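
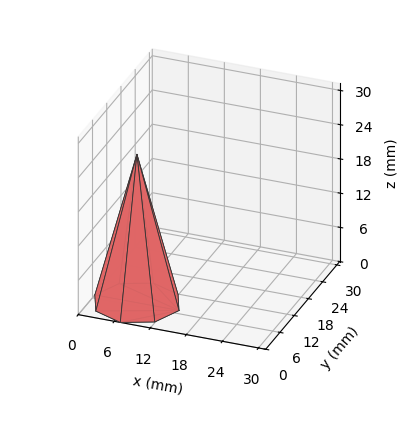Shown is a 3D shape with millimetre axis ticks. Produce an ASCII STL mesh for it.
Reading the render: the shape is a regular 8-sided pyramid, base circumscribed radius ≈ 7 mm, apex at z ≈ 26 mm (dimensions read to the nearest mm from the axis ticks). For the STL, each face is triangulated and given an outward normal.

solid part
  facet normal 0.0000 0.0000 -1.0000
    outer loop
      vertex 7.0 14.0 0.0
      vertex 11.9 11.9 0.0
      vertex 14.0 7.0 0.0
    endloop
  endfacet
  facet normal 0.0000 0.0000 -1.0000
    outer loop
      vertex 2.1 11.9 0.0
      vertex 7.0 14.0 0.0
      vertex 14.0 7.0 0.0
    endloop
  endfacet
  facet normal 0.0000 0.0000 -1.0000
    outer loop
      vertex 0.0 7.0 0.0
      vertex 2.1 11.9 0.0
      vertex 14.0 7.0 0.0
    endloop
  endfacet
  facet normal 0.0000 0.0000 -1.0000
    outer loop
      vertex 2.1 2.1 0.0
      vertex 0.0 7.0 0.0
      vertex 14.0 7.0 0.0
    endloop
  endfacet
  facet normal 0.0000 0.0000 -1.0000
    outer loop
      vertex 7.0 0.0 0.0
      vertex 2.1 2.1 0.0
      vertex 14.0 7.0 0.0
    endloop
  endfacet
  facet normal 0.0000 0.0000 -1.0000
    outer loop
      vertex 11.9 2.1 0.0
      vertex 7.0 0.0 0.0
      vertex 14.0 7.0 0.0
    endloop
  endfacet
  facet normal 0.8922 0.3824 0.2402
    outer loop
      vertex 14.0 7.0 0.0
      vertex 11.9 11.9 0.0
      vertex 7.0 7.0 26.0
    endloop
  endfacet
  facet normal 0.3824 0.8922 0.2402
    outer loop
      vertex 11.9 11.9 0.0
      vertex 7.0 14.0 0.0
      vertex 7.0 7.0 26.0
    endloop
  endfacet
  facet normal -0.3824 0.8922 0.2402
    outer loop
      vertex 7.0 14.0 0.0
      vertex 2.1 11.9 0.0
      vertex 7.0 7.0 26.0
    endloop
  endfacet
  facet normal -0.8922 0.3824 0.2402
    outer loop
      vertex 2.1 11.9 0.0
      vertex 0.0 7.0 0.0
      vertex 7.0 7.0 26.0
    endloop
  endfacet
  facet normal -0.8922 -0.3824 0.2402
    outer loop
      vertex 0.0 7.0 0.0
      vertex 2.1 2.1 0.0
      vertex 7.0 7.0 26.0
    endloop
  endfacet
  facet normal -0.3824 -0.8922 0.2402
    outer loop
      vertex 2.1 2.1 0.0
      vertex 7.0 0.0 0.0
      vertex 7.0 7.0 26.0
    endloop
  endfacet
  facet normal 0.3824 -0.8922 0.2402
    outer loop
      vertex 7.0 0.0 0.0
      vertex 11.9 2.1 0.0
      vertex 7.0 7.0 26.0
    endloop
  endfacet
  facet normal 0.8922 -0.3824 0.2402
    outer loop
      vertex 11.9 2.1 0.0
      vertex 14.0 7.0 0.0
      vertex 7.0 7.0 26.0
    endloop
  endfacet
endsolid part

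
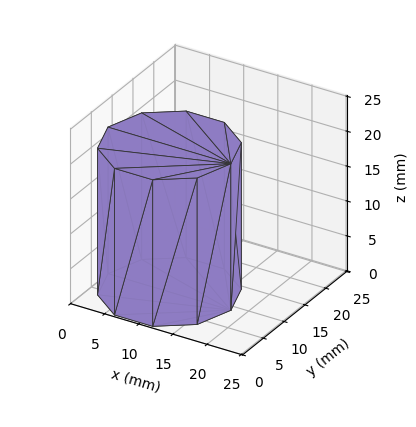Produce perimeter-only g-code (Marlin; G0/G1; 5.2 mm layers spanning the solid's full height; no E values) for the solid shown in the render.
Reading the render: the shape is a regular 10-sided prism (a cylinder approximated with 10 flat sides), circumscribed radius ≈ 9 mm, height ≈ 21 mm (dimensions read to the nearest mm from the axis ticks). For the g-code, the solid's height is divided into equal slices at the stated Δz and each level perimeter traced with G1 moves after a G0 lift.

; perimeter-only toolpath
G21 ; units = mm
G90 ; absolute positioning
G28 ; home
; layer 1
G0 Z5.2
G0 X18.0 Y9.0
G1 X16.3 Y14.3
G1 X11.8 Y17.6
G1 X6.2 Y17.6
G1 X1.7 Y14.3
G1 X0.0 Y9.0
G1 X1.7 Y3.7
G1 X6.2 Y0.4
G1 X11.8 Y0.4
G1 X16.3 Y3.7
G1 X18.0 Y9.0
; layer 2
G0 Z10.5
G0 X18.0 Y9.0
G1 X16.3 Y14.3
G1 X11.8 Y17.6
G1 X6.2 Y17.6
G1 X1.7 Y14.3
G1 X0.0 Y9.0
G1 X1.7 Y3.7
G1 X6.2 Y0.4
G1 X11.8 Y0.4
G1 X16.3 Y3.7
G1 X18.0 Y9.0
; layer 3
G0 Z15.8
G0 X18.0 Y9.0
G1 X16.3 Y14.3
G1 X11.8 Y17.6
G1 X6.2 Y17.6
G1 X1.7 Y14.3
G1 X0.0 Y9.0
G1 X1.7 Y3.7
G1 X6.2 Y0.4
G1 X11.8 Y0.4
G1 X16.3 Y3.7
G1 X18.0 Y9.0
; layer 4
G0 Z21.0
G0 X18.0 Y9.0
G1 X16.3 Y14.3
G1 X11.8 Y17.6
G1 X6.2 Y17.6
G1 X1.7 Y14.3
G1 X0.0 Y9.0
G1 X1.7 Y3.7
G1 X6.2 Y0.4
G1 X11.8 Y0.4
G1 X16.3 Y3.7
G1 X18.0 Y9.0
M2 ; end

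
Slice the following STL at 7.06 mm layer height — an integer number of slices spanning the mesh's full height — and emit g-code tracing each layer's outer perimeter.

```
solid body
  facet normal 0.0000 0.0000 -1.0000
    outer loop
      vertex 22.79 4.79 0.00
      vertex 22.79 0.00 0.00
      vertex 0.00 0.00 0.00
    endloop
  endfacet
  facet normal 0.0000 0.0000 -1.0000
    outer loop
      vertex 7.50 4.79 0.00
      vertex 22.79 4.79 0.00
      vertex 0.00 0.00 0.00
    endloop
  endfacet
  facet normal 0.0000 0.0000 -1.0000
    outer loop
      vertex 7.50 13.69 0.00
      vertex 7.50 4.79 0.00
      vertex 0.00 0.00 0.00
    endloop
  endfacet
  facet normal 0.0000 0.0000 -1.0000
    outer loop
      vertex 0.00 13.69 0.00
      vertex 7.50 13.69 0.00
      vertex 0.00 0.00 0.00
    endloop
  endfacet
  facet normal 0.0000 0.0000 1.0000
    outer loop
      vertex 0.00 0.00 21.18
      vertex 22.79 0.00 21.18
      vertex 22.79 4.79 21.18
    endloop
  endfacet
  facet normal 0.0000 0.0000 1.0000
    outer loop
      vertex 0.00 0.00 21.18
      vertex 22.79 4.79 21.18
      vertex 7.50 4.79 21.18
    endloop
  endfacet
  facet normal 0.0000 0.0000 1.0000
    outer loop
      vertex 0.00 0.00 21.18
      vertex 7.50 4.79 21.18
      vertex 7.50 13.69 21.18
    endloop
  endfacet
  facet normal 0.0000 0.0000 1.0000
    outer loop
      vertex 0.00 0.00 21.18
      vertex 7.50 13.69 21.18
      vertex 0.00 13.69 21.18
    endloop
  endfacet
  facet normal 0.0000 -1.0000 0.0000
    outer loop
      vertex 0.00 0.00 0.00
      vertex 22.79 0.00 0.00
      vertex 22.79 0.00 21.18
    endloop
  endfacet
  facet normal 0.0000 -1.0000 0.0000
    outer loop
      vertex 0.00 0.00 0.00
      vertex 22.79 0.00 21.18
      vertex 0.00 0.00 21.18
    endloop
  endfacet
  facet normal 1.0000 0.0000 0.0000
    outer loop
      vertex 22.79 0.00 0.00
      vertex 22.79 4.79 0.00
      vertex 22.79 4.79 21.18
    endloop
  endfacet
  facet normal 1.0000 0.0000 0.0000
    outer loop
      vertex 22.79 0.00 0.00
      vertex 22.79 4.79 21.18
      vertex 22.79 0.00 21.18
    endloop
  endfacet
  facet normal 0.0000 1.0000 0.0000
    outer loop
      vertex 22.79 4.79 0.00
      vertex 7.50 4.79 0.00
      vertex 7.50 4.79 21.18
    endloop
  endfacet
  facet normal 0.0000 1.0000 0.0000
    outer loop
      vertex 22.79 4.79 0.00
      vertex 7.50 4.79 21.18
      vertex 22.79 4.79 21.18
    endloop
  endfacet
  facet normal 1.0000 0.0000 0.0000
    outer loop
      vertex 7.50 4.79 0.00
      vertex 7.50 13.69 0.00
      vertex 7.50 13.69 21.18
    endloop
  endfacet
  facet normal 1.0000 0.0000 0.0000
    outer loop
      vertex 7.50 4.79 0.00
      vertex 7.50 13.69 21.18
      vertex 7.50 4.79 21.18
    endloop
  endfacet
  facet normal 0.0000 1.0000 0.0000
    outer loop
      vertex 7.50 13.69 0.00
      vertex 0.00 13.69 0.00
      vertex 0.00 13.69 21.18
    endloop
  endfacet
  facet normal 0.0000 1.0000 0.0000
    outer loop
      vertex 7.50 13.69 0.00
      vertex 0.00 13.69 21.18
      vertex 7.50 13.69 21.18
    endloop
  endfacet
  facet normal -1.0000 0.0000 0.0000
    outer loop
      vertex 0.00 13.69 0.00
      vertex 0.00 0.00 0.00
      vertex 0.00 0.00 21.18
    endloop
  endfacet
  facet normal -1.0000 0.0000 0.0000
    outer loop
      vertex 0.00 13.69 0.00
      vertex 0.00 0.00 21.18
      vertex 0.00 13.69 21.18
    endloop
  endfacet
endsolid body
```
; perimeter-only toolpath
G21 ; units = mm
G90 ; absolute positioning
G28 ; home
; layer 1
G0 Z7.06
G0 X0.00 Y0.00
G1 X22.79 Y0.00
G1 X22.79 Y4.79
G1 X7.50 Y4.79
G1 X7.50 Y13.69
G1 X0.00 Y13.69
G1 X0.00 Y0.00
; layer 2
G0 Z14.12
G0 X0.00 Y0.00
G1 X22.79 Y0.00
G1 X22.79 Y4.79
G1 X7.50 Y4.79
G1 X7.50 Y13.69
G1 X0.00 Y13.69
G1 X0.00 Y0.00
; layer 3
G0 Z21.18
G0 X0.00 Y0.00
G1 X22.79 Y0.00
G1 X22.79 Y4.79
G1 X7.50 Y4.79
G1 X7.50 Y13.69
G1 X0.00 Y13.69
G1 X0.00 Y0.00
M2 ; end

The solid is an L-shaped prism: outer 22.8 × 13.7 mm, arm thicknesses ≈ 4.79 mm (horizontal) and 7.5 mm (vertical), extruded 21.2 mm in z. Slicing at Δz = 7.06 mm — 3 equal slices spanning the solid's height, so layer i sits at z = i·h/3 — gives 3 non-empty perimeters. Each is a 6-segment closed polygon; G0 lifts to the layer z and rapids to the start vertex, then G1 traces the edges.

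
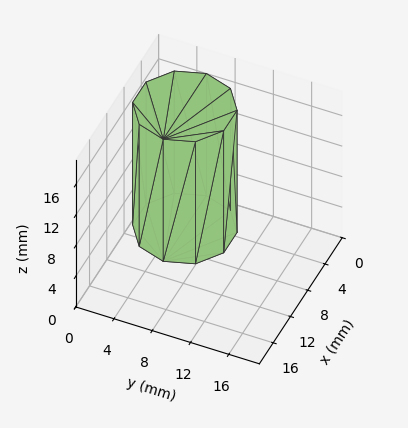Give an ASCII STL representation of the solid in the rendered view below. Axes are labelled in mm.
Reading the render: the shape is a regular 10-sided prism (a cylinder approximated with 10 flat sides), circumscribed radius ≈ 5 mm, height ≈ 16 mm (dimensions read to the nearest mm from the axis ticks). For the STL, each face is triangulated and given an outward normal.

solid part
  facet normal 0.0000 0.0000 -1.0000
    outer loop
      vertex 6.55 9.76 0.00
      vertex 9.05 7.94 0.00
      vertex 10.00 5.00 0.00
    endloop
  endfacet
  facet normal 0.0000 0.0000 -1.0000
    outer loop
      vertex 3.45 9.76 0.00
      vertex 6.55 9.76 0.00
      vertex 10.00 5.00 0.00
    endloop
  endfacet
  facet normal 0.0000 0.0000 -1.0000
    outer loop
      vertex 0.95 7.94 0.00
      vertex 3.45 9.76 0.00
      vertex 10.00 5.00 0.00
    endloop
  endfacet
  facet normal 0.0000 0.0000 -1.0000
    outer loop
      vertex 0.00 5.00 0.00
      vertex 0.95 7.94 0.00
      vertex 10.00 5.00 0.00
    endloop
  endfacet
  facet normal 0.0000 0.0000 -1.0000
    outer loop
      vertex 0.95 2.06 0.00
      vertex 0.00 5.00 0.00
      vertex 10.00 5.00 0.00
    endloop
  endfacet
  facet normal 0.0000 0.0000 -1.0000
    outer loop
      vertex 3.45 0.24 0.00
      vertex 0.95 2.06 0.00
      vertex 10.00 5.00 0.00
    endloop
  endfacet
  facet normal 0.0000 0.0000 -1.0000
    outer loop
      vertex 6.55 0.24 0.00
      vertex 3.45 0.24 0.00
      vertex 10.00 5.00 0.00
    endloop
  endfacet
  facet normal 0.0000 0.0000 -1.0000
    outer loop
      vertex 9.05 2.06 0.00
      vertex 6.55 0.24 0.00
      vertex 10.00 5.00 0.00
    endloop
  endfacet
  facet normal 0.0000 0.0000 1.0000
    outer loop
      vertex 10.00 5.00 16.00
      vertex 9.05 7.94 16.00
      vertex 6.55 9.76 16.00
    endloop
  endfacet
  facet normal 0.0000 0.0000 1.0000
    outer loop
      vertex 10.00 5.00 16.00
      vertex 6.55 9.76 16.00
      vertex 3.45 9.76 16.00
    endloop
  endfacet
  facet normal 0.0000 0.0000 1.0000
    outer loop
      vertex 10.00 5.00 16.00
      vertex 3.45 9.76 16.00
      vertex 0.95 7.94 16.00
    endloop
  endfacet
  facet normal 0.0000 0.0000 1.0000
    outer loop
      vertex 10.00 5.00 16.00
      vertex 0.95 7.94 16.00
      vertex 0.00 5.00 16.00
    endloop
  endfacet
  facet normal 0.0000 0.0000 1.0000
    outer loop
      vertex 10.00 5.00 16.00
      vertex 0.00 5.00 16.00
      vertex 0.95 2.06 16.00
    endloop
  endfacet
  facet normal 0.0000 0.0000 1.0000
    outer loop
      vertex 10.00 5.00 16.00
      vertex 0.95 2.06 16.00
      vertex 3.45 0.24 16.00
    endloop
  endfacet
  facet normal 0.0000 0.0000 1.0000
    outer loop
      vertex 10.00 5.00 16.00
      vertex 3.45 0.24 16.00
      vertex 6.55 0.24 16.00
    endloop
  endfacet
  facet normal 0.0000 0.0000 1.0000
    outer loop
      vertex 10.00 5.00 16.00
      vertex 6.55 0.24 16.00
      vertex 9.05 2.06 16.00
    endloop
  endfacet
  facet normal 0.9516 0.3075 0.0000
    outer loop
      vertex 10.00 5.00 0.00
      vertex 9.05 7.94 0.00
      vertex 9.05 7.94 16.00
    endloop
  endfacet
  facet normal 0.9516 0.3075 0.0000
    outer loop
      vertex 10.00 5.00 0.00
      vertex 9.05 7.94 16.00
      vertex 10.00 5.00 16.00
    endloop
  endfacet
  facet normal 0.5886 0.8085 0.0000
    outer loop
      vertex 9.05 7.94 0.00
      vertex 6.55 9.76 0.00
      vertex 6.55 9.76 16.00
    endloop
  endfacet
  facet normal 0.5886 0.8085 0.0000
    outer loop
      vertex 9.05 7.94 0.00
      vertex 6.55 9.76 16.00
      vertex 9.05 7.94 16.00
    endloop
  endfacet
  facet normal 0.0000 1.0000 0.0000
    outer loop
      vertex 6.55 9.76 0.00
      vertex 3.45 9.76 0.00
      vertex 3.45 9.76 16.00
    endloop
  endfacet
  facet normal 0.0000 1.0000 0.0000
    outer loop
      vertex 6.55 9.76 0.00
      vertex 3.45 9.76 16.00
      vertex 6.55 9.76 16.00
    endloop
  endfacet
  facet normal -0.5886 0.8085 0.0000
    outer loop
      vertex 3.45 9.76 0.00
      vertex 0.95 7.94 0.00
      vertex 0.95 7.94 16.00
    endloop
  endfacet
  facet normal -0.5886 0.8085 0.0000
    outer loop
      vertex 3.45 9.76 0.00
      vertex 0.95 7.94 16.00
      vertex 3.45 9.76 16.00
    endloop
  endfacet
  facet normal -0.9516 0.3075 0.0000
    outer loop
      vertex 0.95 7.94 0.00
      vertex 0.00 5.00 0.00
      vertex 0.00 5.00 16.00
    endloop
  endfacet
  facet normal -0.9516 0.3075 0.0000
    outer loop
      vertex 0.95 7.94 0.00
      vertex 0.00 5.00 16.00
      vertex 0.95 7.94 16.00
    endloop
  endfacet
  facet normal -0.9516 -0.3075 0.0000
    outer loop
      vertex 0.00 5.00 0.00
      vertex 0.95 2.06 0.00
      vertex 0.95 2.06 16.00
    endloop
  endfacet
  facet normal -0.9516 -0.3075 0.0000
    outer loop
      vertex 0.00 5.00 0.00
      vertex 0.95 2.06 16.00
      vertex 0.00 5.00 16.00
    endloop
  endfacet
  facet normal -0.5886 -0.8085 0.0000
    outer loop
      vertex 0.95 2.06 0.00
      vertex 3.45 0.24 0.00
      vertex 3.45 0.24 16.00
    endloop
  endfacet
  facet normal -0.5886 -0.8085 0.0000
    outer loop
      vertex 0.95 2.06 0.00
      vertex 3.45 0.24 16.00
      vertex 0.95 2.06 16.00
    endloop
  endfacet
  facet normal 0.0000 -1.0000 0.0000
    outer loop
      vertex 3.45 0.24 0.00
      vertex 6.55 0.24 0.00
      vertex 6.55 0.24 16.00
    endloop
  endfacet
  facet normal 0.0000 -1.0000 0.0000
    outer loop
      vertex 3.45 0.24 0.00
      vertex 6.55 0.24 16.00
      vertex 3.45 0.24 16.00
    endloop
  endfacet
  facet normal 0.5886 -0.8085 0.0000
    outer loop
      vertex 6.55 0.24 0.00
      vertex 9.05 2.06 0.00
      vertex 9.05 2.06 16.00
    endloop
  endfacet
  facet normal 0.5886 -0.8085 0.0000
    outer loop
      vertex 6.55 0.24 0.00
      vertex 9.05 2.06 16.00
      vertex 6.55 0.24 16.00
    endloop
  endfacet
  facet normal 0.9516 -0.3075 0.0000
    outer loop
      vertex 9.05 2.06 0.00
      vertex 10.00 5.00 0.00
      vertex 10.00 5.00 16.00
    endloop
  endfacet
  facet normal 0.9516 -0.3075 0.0000
    outer loop
      vertex 9.05 2.06 0.00
      vertex 10.00 5.00 16.00
      vertex 9.05 2.06 16.00
    endloop
  endfacet
endsolid part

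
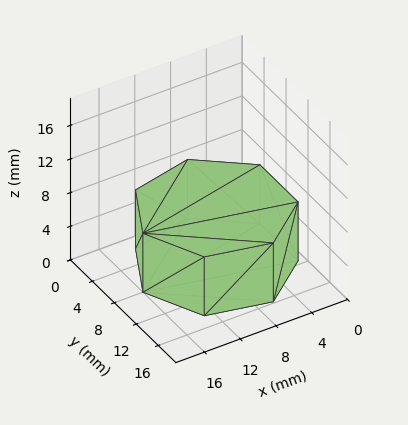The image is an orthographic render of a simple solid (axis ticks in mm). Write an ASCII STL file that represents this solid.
Reading the render: the shape is a regular 7-sided prism (a cylinder approximated with 7 flat sides), circumscribed radius ≈ 8 mm, height ≈ 7 mm (dimensions read to the nearest mm from the axis ticks). For the STL, each face is triangulated and given an outward normal.

solid part
  facet normal 0.0000 0.0000 -1.0000
    outer loop
      vertex 6.220 15.799 0.000
      vertex 12.988 14.255 0.000
      vertex 16.000 8.000 0.000
    endloop
  endfacet
  facet normal 0.0000 0.0000 -1.0000
    outer loop
      vertex 0.792 11.471 0.000
      vertex 6.220 15.799 0.000
      vertex 16.000 8.000 0.000
    endloop
  endfacet
  facet normal 0.0000 0.0000 -1.0000
    outer loop
      vertex 0.792 4.529 0.000
      vertex 0.792 11.471 0.000
      vertex 16.000 8.000 0.000
    endloop
  endfacet
  facet normal 0.0000 0.0000 -1.0000
    outer loop
      vertex 6.220 0.201 0.000
      vertex 0.792 4.529 0.000
      vertex 16.000 8.000 0.000
    endloop
  endfacet
  facet normal 0.0000 0.0000 -1.0000
    outer loop
      vertex 12.988 1.745 0.000
      vertex 6.220 0.201 0.000
      vertex 16.000 8.000 0.000
    endloop
  endfacet
  facet normal 0.0000 0.0000 1.0000
    outer loop
      vertex 16.000 8.000 7.000
      vertex 12.988 14.255 7.000
      vertex 6.220 15.799 7.000
    endloop
  endfacet
  facet normal 0.0000 0.0000 1.0000
    outer loop
      vertex 16.000 8.000 7.000
      vertex 6.220 15.799 7.000
      vertex 0.792 11.471 7.000
    endloop
  endfacet
  facet normal 0.0000 0.0000 1.0000
    outer loop
      vertex 16.000 8.000 7.000
      vertex 0.792 11.471 7.000
      vertex 0.792 4.529 7.000
    endloop
  endfacet
  facet normal 0.0000 0.0000 1.0000
    outer loop
      vertex 16.000 8.000 7.000
      vertex 0.792 4.529 7.000
      vertex 6.220 0.201 7.000
    endloop
  endfacet
  facet normal 0.0000 0.0000 1.0000
    outer loop
      vertex 16.000 8.000 7.000
      vertex 6.220 0.201 7.000
      vertex 12.988 1.745 7.000
    endloop
  endfacet
  facet normal 0.9010 0.4339 0.0000
    outer loop
      vertex 16.000 8.000 0.000
      vertex 12.988 14.255 0.000
      vertex 12.988 14.255 7.000
    endloop
  endfacet
  facet normal 0.9010 0.4339 0.0000
    outer loop
      vertex 16.000 8.000 0.000
      vertex 12.988 14.255 7.000
      vertex 16.000 8.000 7.000
    endloop
  endfacet
  facet normal 0.2224 0.9750 0.0000
    outer loop
      vertex 12.988 14.255 0.000
      vertex 6.220 15.799 0.000
      vertex 6.220 15.799 7.000
    endloop
  endfacet
  facet normal 0.2224 0.9750 0.0000
    outer loop
      vertex 12.988 14.255 0.000
      vertex 6.220 15.799 7.000
      vertex 12.988 14.255 7.000
    endloop
  endfacet
  facet normal -0.6234 0.7819 0.0000
    outer loop
      vertex 6.220 15.799 0.000
      vertex 0.792 11.471 0.000
      vertex 0.792 11.471 7.000
    endloop
  endfacet
  facet normal -0.6234 0.7819 0.0000
    outer loop
      vertex 6.220 15.799 0.000
      vertex 0.792 11.471 7.000
      vertex 6.220 15.799 7.000
    endloop
  endfacet
  facet normal -1.0000 0.0000 0.0000
    outer loop
      vertex 0.792 11.471 0.000
      vertex 0.792 4.529 0.000
      vertex 0.792 4.529 7.000
    endloop
  endfacet
  facet normal -1.0000 0.0000 0.0000
    outer loop
      vertex 0.792 11.471 0.000
      vertex 0.792 4.529 7.000
      vertex 0.792 11.471 7.000
    endloop
  endfacet
  facet normal -0.6234 -0.7819 0.0000
    outer loop
      vertex 0.792 4.529 0.000
      vertex 6.220 0.201 0.000
      vertex 6.220 0.201 7.000
    endloop
  endfacet
  facet normal -0.6234 -0.7819 0.0000
    outer loop
      vertex 0.792 4.529 0.000
      vertex 6.220 0.201 7.000
      vertex 0.792 4.529 7.000
    endloop
  endfacet
  facet normal 0.2224 -0.9750 0.0000
    outer loop
      vertex 6.220 0.201 0.000
      vertex 12.988 1.745 0.000
      vertex 12.988 1.745 7.000
    endloop
  endfacet
  facet normal 0.2224 -0.9750 0.0000
    outer loop
      vertex 6.220 0.201 0.000
      vertex 12.988 1.745 7.000
      vertex 6.220 0.201 7.000
    endloop
  endfacet
  facet normal 0.9010 -0.4339 0.0000
    outer loop
      vertex 12.988 1.745 0.000
      vertex 16.000 8.000 0.000
      vertex 16.000 8.000 7.000
    endloop
  endfacet
  facet normal 0.9010 -0.4339 0.0000
    outer loop
      vertex 12.988 1.745 0.000
      vertex 16.000 8.000 7.000
      vertex 12.988 1.745 7.000
    endloop
  endfacet
endsolid part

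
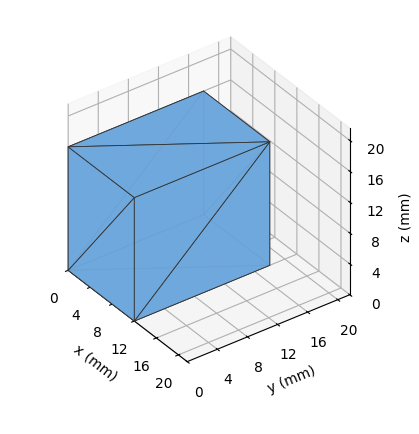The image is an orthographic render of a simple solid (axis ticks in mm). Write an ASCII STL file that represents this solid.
Reading the render: the shape is a rectangular box, roughly 12 × 18 mm footprint and 16 mm tall (dimensions read to the nearest mm from the axis ticks). For the STL, each face is triangulated and given an outward normal.

solid part
  facet normal 0.0000 0.0000 -1.0000
    outer loop
      vertex 12.00 18.00 0.00
      vertex 12.00 0.00 0.00
      vertex 0.00 0.00 0.00
    endloop
  endfacet
  facet normal 0.0000 0.0000 -1.0000
    outer loop
      vertex 0.00 18.00 0.00
      vertex 12.00 18.00 0.00
      vertex 0.00 0.00 0.00
    endloop
  endfacet
  facet normal 0.0000 0.0000 1.0000
    outer loop
      vertex 0.00 0.00 16.00
      vertex 12.00 0.00 16.00
      vertex 12.00 18.00 16.00
    endloop
  endfacet
  facet normal 0.0000 0.0000 1.0000
    outer loop
      vertex 0.00 0.00 16.00
      vertex 12.00 18.00 16.00
      vertex 0.00 18.00 16.00
    endloop
  endfacet
  facet normal 0.0000 -1.0000 0.0000
    outer loop
      vertex 0.00 0.00 0.00
      vertex 12.00 0.00 0.00
      vertex 12.00 0.00 16.00
    endloop
  endfacet
  facet normal 0.0000 -1.0000 0.0000
    outer loop
      vertex 0.00 0.00 0.00
      vertex 12.00 0.00 16.00
      vertex 0.00 0.00 16.00
    endloop
  endfacet
  facet normal 0.0000 1.0000 0.0000
    outer loop
      vertex 12.00 18.00 16.00
      vertex 12.00 18.00 0.00
      vertex 0.00 18.00 0.00
    endloop
  endfacet
  facet normal 0.0000 1.0000 0.0000
    outer loop
      vertex 0.00 18.00 16.00
      vertex 12.00 18.00 16.00
      vertex 0.00 18.00 0.00
    endloop
  endfacet
  facet normal -1.0000 0.0000 0.0000
    outer loop
      vertex 0.00 18.00 16.00
      vertex 0.00 18.00 0.00
      vertex 0.00 0.00 0.00
    endloop
  endfacet
  facet normal -1.0000 0.0000 0.0000
    outer loop
      vertex 0.00 0.00 16.00
      vertex 0.00 18.00 16.00
      vertex 0.00 0.00 0.00
    endloop
  endfacet
  facet normal 1.0000 0.0000 0.0000
    outer loop
      vertex 12.00 0.00 0.00
      vertex 12.00 18.00 0.00
      vertex 12.00 18.00 16.00
    endloop
  endfacet
  facet normal 1.0000 0.0000 0.0000
    outer loop
      vertex 12.00 0.00 0.00
      vertex 12.00 18.00 16.00
      vertex 12.00 0.00 16.00
    endloop
  endfacet
endsolid part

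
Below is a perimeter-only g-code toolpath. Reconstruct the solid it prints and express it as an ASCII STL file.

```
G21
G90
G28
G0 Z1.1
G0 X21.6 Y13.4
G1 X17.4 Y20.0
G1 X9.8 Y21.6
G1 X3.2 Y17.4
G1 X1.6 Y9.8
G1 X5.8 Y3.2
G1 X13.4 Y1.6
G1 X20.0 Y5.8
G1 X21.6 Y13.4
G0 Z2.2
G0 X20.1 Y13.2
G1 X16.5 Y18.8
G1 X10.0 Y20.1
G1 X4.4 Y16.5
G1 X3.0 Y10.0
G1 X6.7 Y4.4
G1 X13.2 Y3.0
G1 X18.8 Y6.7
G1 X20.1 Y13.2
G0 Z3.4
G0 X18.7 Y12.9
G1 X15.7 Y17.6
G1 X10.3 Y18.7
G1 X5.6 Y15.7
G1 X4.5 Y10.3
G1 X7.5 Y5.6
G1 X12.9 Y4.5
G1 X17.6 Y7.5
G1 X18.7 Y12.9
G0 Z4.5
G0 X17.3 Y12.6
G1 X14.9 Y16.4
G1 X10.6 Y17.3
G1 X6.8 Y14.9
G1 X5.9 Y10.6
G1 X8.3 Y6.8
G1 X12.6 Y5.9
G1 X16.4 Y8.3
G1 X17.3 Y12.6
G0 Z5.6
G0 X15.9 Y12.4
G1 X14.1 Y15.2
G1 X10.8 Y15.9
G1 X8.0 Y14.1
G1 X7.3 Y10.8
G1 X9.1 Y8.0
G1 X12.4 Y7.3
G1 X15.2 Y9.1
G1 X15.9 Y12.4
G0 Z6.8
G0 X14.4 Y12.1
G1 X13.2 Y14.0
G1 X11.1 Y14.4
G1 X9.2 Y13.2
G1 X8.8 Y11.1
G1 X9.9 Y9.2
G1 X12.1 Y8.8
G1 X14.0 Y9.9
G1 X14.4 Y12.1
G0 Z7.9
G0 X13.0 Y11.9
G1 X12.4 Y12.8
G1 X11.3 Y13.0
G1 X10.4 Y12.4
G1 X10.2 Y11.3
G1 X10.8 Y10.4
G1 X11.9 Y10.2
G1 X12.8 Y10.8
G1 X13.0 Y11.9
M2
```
solid part
  facet normal 0.0000 0.0000 -1.0000
    outer loop
      vertex 9.5 23.0 0.0
      vertex 18.2 21.2 0.0
      vertex 23.0 13.7 0.0
    endloop
  endfacet
  facet normal 0.0000 0.0000 -1.0000
    outer loop
      vertex 2.0 18.2 0.0
      vertex 9.5 23.0 0.0
      vertex 23.0 13.7 0.0
    endloop
  endfacet
  facet normal 0.0000 0.0000 -1.0000
    outer loop
      vertex 0.2 9.5 0.0
      vertex 2.0 18.2 0.0
      vertex 23.0 13.7 0.0
    endloop
  endfacet
  facet normal 0.0000 0.0000 -1.0000
    outer loop
      vertex 5.0 2.0 0.0
      vertex 0.2 9.5 0.0
      vertex 23.0 13.7 0.0
    endloop
  endfacet
  facet normal 0.0000 0.0000 -1.0000
    outer loop
      vertex 13.7 0.2 0.0
      vertex 5.0 2.0 0.0
      vertex 23.0 13.7 0.0
    endloop
  endfacet
  facet normal 0.0000 0.0000 -1.0000
    outer loop
      vertex 21.2 5.0 0.0
      vertex 13.7 0.2 0.0
      vertex 23.0 13.7 0.0
    endloop
  endfacet
  facet normal 0.5412 0.3463 0.7663
    outer loop
      vertex 23.0 13.7 0.0
      vertex 18.2 21.2 0.0
      vertex 11.6 11.6 9.0
    endloop
  endfacet
  facet normal 0.1301 0.6290 0.7664
    outer loop
      vertex 18.2 21.2 0.0
      vertex 9.5 23.0 0.0
      vertex 11.6 11.6 9.0
    endloop
  endfacet
  facet normal -0.3463 0.5412 0.7663
    outer loop
      vertex 9.5 23.0 0.0
      vertex 2.0 18.2 0.0
      vertex 11.6 11.6 9.0
    endloop
  endfacet
  facet normal -0.6290 0.1301 0.7664
    outer loop
      vertex 2.0 18.2 0.0
      vertex 0.2 9.5 0.0
      vertex 11.6 11.6 9.0
    endloop
  endfacet
  facet normal -0.5412 -0.3463 0.7663
    outer loop
      vertex 0.2 9.5 0.0
      vertex 5.0 2.0 0.0
      vertex 11.6 11.6 9.0
    endloop
  endfacet
  facet normal -0.1301 -0.6290 0.7664
    outer loop
      vertex 5.0 2.0 0.0
      vertex 13.7 0.2 0.0
      vertex 11.6 11.6 9.0
    endloop
  endfacet
  facet normal 0.3463 -0.5412 0.7663
    outer loop
      vertex 13.7 0.2 0.0
      vertex 21.2 5.0 0.0
      vertex 11.6 11.6 9.0
    endloop
  endfacet
  facet normal 0.6290 -0.1301 0.7664
    outer loop
      vertex 21.2 5.0 0.0
      vertex 23.0 13.7 0.0
      vertex 11.6 11.6 9.0
    endloop
  endfacet
endsolid part

The G0 Z moves step by Δz≈1.1 mm. The G1 loops shrink linearly with z, so the solid tapers from its base footprint up to z≈9. Closing with a flat bottom cap and the tapered top and triangulating gives 14 facets — a regular 8-sided pyramid, base circumscribed radius ≈ 11.6 mm, apex at z ≈ 9 mm.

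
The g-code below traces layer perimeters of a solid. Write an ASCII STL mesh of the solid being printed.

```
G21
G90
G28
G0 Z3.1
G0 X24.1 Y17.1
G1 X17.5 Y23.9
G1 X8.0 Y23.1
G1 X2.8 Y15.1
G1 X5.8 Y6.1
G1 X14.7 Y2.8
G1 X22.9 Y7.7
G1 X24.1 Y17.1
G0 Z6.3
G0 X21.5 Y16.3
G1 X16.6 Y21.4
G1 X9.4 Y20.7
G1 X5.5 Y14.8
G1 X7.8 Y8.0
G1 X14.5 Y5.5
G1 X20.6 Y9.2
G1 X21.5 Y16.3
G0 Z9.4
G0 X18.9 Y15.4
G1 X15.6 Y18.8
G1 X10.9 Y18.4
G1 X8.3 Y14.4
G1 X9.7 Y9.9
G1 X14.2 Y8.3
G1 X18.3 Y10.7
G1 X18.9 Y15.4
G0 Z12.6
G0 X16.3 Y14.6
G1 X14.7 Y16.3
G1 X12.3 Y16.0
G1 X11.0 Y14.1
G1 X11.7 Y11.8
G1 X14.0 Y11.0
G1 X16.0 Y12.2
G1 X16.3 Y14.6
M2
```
solid part
  facet normal 0.0000 0.0000 -1.0000
    outer loop
      vertex 6.6 25.4 0.0
      vertex 18.5 26.5 0.0
      vertex 26.7 18.0 0.0
    endloop
  endfacet
  facet normal 0.0000 0.0000 -1.0000
    outer loop
      vertex 0.1 15.5 0.0
      vertex 6.6 25.4 0.0
      vertex 26.7 18.0 0.0
    endloop
  endfacet
  facet normal 0.0000 0.0000 -1.0000
    outer loop
      vertex 3.8 4.2 0.0
      vertex 0.1 15.5 0.0
      vertex 26.7 18.0 0.0
    endloop
  endfacet
  facet normal 0.0000 0.0000 -1.0000
    outer loop
      vertex 15.0 0.1 0.0
      vertex 3.8 4.2 0.0
      vertex 26.7 18.0 0.0
    endloop
  endfacet
  facet normal 0.0000 0.0000 -1.0000
    outer loop
      vertex 25.2 6.2 0.0
      vertex 15.0 0.1 0.0
      vertex 26.7 18.0 0.0
    endloop
  endfacet
  facet normal 0.5658 0.5458 0.6180
    outer loop
      vertex 26.7 18.0 0.0
      vertex 18.5 26.5 0.0
      vertex 13.7 13.7 15.7
    endloop
  endfacet
  facet normal -0.0724 0.7838 0.6168
    outer loop
      vertex 18.5 26.5 0.0
      vertex 6.6 25.4 0.0
      vertex 13.7 13.7 15.7
    endloop
  endfacet
  facet normal -0.6569 0.4313 0.6185
    outer loop
      vertex 6.6 25.4 0.0
      vertex 0.1 15.5 0.0
      vertex 13.7 13.7 15.7
    endloop
  endfacet
  facet normal -0.7466 -0.2445 0.6187
    outer loop
      vertex 0.1 15.5 0.0
      vertex 3.8 4.2 0.0
      vertex 13.7 13.7 15.7
    endloop
  endfacet
  facet normal -0.2704 -0.7387 0.6175
    outer loop
      vertex 3.8 4.2 0.0
      vertex 15.0 0.1 0.0
      vertex 13.7 13.7 15.7
    endloop
  endfacet
  facet normal 0.4035 -0.6748 0.6179
    outer loop
      vertex 15.0 0.1 0.0
      vertex 25.2 6.2 0.0
      vertex 13.7 13.7 15.7
    endloop
  endfacet
  facet normal 0.7796 -0.0991 0.6184
    outer loop
      vertex 25.2 6.2 0.0
      vertex 26.7 18.0 0.0
      vertex 13.7 13.7 15.7
    endloop
  endfacet
endsolid part

The G0 Z moves step by Δz≈3.1 mm. The G1 loops shrink linearly with z, so the solid tapers from its base footprint up to z≈15.7. Closing with a flat bottom cap and the tapered top and triangulating gives 12 facets — a regular 7-sided pyramid, base circumscribed radius ≈ 13.7 mm, apex at z ≈ 15.7 mm.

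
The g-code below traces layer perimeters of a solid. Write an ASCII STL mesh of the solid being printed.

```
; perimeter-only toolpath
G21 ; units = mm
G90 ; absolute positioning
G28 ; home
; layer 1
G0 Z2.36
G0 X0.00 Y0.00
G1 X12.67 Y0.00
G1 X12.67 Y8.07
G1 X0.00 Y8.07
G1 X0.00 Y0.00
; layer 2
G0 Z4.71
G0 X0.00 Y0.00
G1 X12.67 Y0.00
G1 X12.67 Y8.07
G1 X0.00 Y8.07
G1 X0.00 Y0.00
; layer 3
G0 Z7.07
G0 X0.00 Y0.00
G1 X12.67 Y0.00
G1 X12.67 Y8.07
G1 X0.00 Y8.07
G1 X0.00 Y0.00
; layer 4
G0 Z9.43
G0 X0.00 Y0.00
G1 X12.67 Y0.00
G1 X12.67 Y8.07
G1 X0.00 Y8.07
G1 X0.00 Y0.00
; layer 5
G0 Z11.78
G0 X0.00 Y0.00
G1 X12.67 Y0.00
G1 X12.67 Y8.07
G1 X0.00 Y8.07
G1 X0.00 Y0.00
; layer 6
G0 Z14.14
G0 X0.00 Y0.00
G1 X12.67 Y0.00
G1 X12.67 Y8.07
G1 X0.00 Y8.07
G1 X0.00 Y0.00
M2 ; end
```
solid part
  facet normal 0.0000 0.0000 -1.0000
    outer loop
      vertex 12.67 8.07 0.00
      vertex 12.67 0.00 0.00
      vertex 0.00 0.00 0.00
    endloop
  endfacet
  facet normal 0.0000 0.0000 -1.0000
    outer loop
      vertex 0.00 8.07 0.00
      vertex 12.67 8.07 0.00
      vertex 0.00 0.00 0.00
    endloop
  endfacet
  facet normal 0.0000 0.0000 1.0000
    outer loop
      vertex 0.00 0.00 14.14
      vertex 12.67 0.00 14.14
      vertex 12.67 8.07 14.14
    endloop
  endfacet
  facet normal 0.0000 0.0000 1.0000
    outer loop
      vertex 0.00 0.00 14.14
      vertex 12.67 8.07 14.14
      vertex 0.00 8.07 14.14
    endloop
  endfacet
  facet normal 0.0000 -1.0000 0.0000
    outer loop
      vertex 0.00 0.00 0.00
      vertex 12.67 0.00 0.00
      vertex 12.67 0.00 14.14
    endloop
  endfacet
  facet normal 0.0000 -1.0000 0.0000
    outer loop
      vertex 0.00 0.00 0.00
      vertex 12.67 0.00 14.14
      vertex 0.00 0.00 14.14
    endloop
  endfacet
  facet normal 0.0000 1.0000 0.0000
    outer loop
      vertex 12.67 8.07 14.14
      vertex 12.67 8.07 0.00
      vertex 0.00 8.07 0.00
    endloop
  endfacet
  facet normal 0.0000 1.0000 0.0000
    outer loop
      vertex 0.00 8.07 14.14
      vertex 12.67 8.07 14.14
      vertex 0.00 8.07 0.00
    endloop
  endfacet
  facet normal -1.0000 0.0000 0.0000
    outer loop
      vertex 0.00 8.07 14.14
      vertex 0.00 8.07 0.00
      vertex 0.00 0.00 0.00
    endloop
  endfacet
  facet normal -1.0000 0.0000 0.0000
    outer loop
      vertex 0.00 0.00 14.14
      vertex 0.00 8.07 14.14
      vertex 0.00 0.00 0.00
    endloop
  endfacet
  facet normal 1.0000 0.0000 0.0000
    outer loop
      vertex 12.67 0.00 0.00
      vertex 12.67 8.07 0.00
      vertex 12.67 8.07 14.14
    endloop
  endfacet
  facet normal 1.0000 0.0000 0.0000
    outer loop
      vertex 12.67 0.00 0.00
      vertex 12.67 8.07 14.14
      vertex 12.67 0.00 14.14
    endloop
  endfacet
endsolid part

The G0 Z moves step by Δz≈2.36 mm. Every layer's G1 loop is the same polygon, so the solid is a straight extrusion of it from z=0 to z≈14.1. Closing with flat bottom and top caps and triangulating gives 12 facets — a rectangular box, roughly 12.7 × 8.07 mm footprint and 14.1 mm tall.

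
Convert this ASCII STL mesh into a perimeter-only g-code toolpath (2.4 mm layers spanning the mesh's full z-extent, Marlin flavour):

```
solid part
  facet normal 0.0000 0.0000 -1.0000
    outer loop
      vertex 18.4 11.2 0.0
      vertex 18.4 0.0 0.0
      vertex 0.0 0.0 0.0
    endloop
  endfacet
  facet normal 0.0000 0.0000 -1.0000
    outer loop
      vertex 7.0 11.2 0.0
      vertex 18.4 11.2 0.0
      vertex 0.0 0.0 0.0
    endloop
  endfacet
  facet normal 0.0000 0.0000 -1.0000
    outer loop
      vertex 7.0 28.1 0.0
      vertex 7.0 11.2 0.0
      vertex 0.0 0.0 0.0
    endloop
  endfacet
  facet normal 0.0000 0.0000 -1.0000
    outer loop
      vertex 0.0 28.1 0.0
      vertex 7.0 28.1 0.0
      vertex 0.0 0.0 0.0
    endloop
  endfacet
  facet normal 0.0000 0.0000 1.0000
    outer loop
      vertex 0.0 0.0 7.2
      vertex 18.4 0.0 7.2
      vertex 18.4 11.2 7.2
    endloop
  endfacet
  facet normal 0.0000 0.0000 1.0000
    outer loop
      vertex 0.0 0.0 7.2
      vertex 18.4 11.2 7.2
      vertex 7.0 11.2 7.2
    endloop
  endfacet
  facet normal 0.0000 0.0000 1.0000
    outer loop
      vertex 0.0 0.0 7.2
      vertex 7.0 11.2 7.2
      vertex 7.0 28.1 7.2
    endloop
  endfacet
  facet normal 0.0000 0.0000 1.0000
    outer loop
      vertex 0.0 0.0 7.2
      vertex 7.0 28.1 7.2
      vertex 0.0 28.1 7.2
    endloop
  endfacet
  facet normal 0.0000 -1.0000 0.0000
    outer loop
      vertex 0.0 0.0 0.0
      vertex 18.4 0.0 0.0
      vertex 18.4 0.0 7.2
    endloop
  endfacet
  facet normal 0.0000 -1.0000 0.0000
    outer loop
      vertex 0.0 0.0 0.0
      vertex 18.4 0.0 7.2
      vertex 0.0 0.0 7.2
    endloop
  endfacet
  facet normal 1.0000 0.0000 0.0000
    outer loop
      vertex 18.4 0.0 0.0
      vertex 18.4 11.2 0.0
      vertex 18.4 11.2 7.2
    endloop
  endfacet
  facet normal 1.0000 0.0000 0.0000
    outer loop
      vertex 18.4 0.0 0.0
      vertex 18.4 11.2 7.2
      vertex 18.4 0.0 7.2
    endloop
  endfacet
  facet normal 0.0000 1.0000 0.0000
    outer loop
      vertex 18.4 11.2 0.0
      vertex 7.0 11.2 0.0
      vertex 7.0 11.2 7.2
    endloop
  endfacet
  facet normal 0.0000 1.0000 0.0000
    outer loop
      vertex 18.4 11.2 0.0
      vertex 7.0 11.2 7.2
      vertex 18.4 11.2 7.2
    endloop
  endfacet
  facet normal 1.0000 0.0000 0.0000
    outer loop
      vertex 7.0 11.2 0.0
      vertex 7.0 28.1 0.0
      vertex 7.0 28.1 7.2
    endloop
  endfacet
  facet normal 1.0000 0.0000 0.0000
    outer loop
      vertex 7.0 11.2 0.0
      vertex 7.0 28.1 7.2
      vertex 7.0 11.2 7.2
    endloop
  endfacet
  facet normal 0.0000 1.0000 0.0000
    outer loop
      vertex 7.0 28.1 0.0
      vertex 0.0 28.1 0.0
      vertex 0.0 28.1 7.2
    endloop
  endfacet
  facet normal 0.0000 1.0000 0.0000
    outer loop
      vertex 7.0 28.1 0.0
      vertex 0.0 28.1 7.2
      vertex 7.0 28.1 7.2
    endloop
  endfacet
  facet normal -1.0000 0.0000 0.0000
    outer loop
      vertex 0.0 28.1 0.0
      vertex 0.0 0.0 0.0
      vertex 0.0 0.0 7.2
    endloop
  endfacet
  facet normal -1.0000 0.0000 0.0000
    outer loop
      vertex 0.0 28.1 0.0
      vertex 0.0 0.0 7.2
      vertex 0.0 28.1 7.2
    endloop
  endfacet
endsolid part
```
; perimeter-only toolpath
G21 ; units = mm
G90 ; absolute positioning
G28 ; home
; layer 1
G0 Z2.4
G0 X0.0 Y0.0
G1 X18.4 Y0.0
G1 X18.4 Y11.2
G1 X7.0 Y11.2
G1 X7.0 Y28.1
G1 X0.0 Y28.1
G1 X0.0 Y0.0
; layer 2
G0 Z4.8
G0 X0.0 Y0.0
G1 X18.4 Y0.0
G1 X18.4 Y11.2
G1 X7.0 Y11.2
G1 X7.0 Y28.1
G1 X0.0 Y28.1
G1 X0.0 Y0.0
; layer 3
G0 Z7.2
G0 X0.0 Y0.0
G1 X18.4 Y0.0
G1 X18.4 Y11.2
G1 X7.0 Y11.2
G1 X7.0 Y28.1
G1 X0.0 Y28.1
G1 X0.0 Y0.0
M2 ; end

The solid is an L-shaped prism: outer 18.4 × 28.1 mm, arm thicknesses ≈ 11.2 mm (horizontal) and 7 mm (vertical), extruded 7.2 mm in z. Slicing at Δz = 2.4 mm — 3 equal slices spanning the solid's height, so layer i sits at z = i·h/3 — gives 3 non-empty perimeters. Each is a 6-segment closed polygon; G0 lifts to the layer z and rapids to the start vertex, then G1 traces the edges.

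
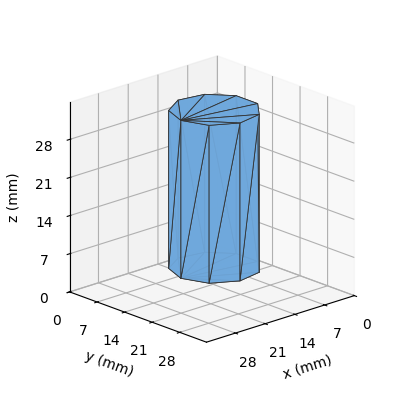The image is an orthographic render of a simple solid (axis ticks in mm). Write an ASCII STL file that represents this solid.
Reading the render: the shape is a regular 9-sided prism (a cylinder approximated with 9 flat sides), circumscribed radius ≈ 8 mm, height ≈ 29 mm (dimensions read to the nearest mm from the axis ticks). For the STL, each face is triangulated and given an outward normal.

solid part
  facet normal 0.0000 0.0000 -1.0000
    outer loop
      vertex 9.389 15.878 0.000
      vertex 14.128 13.142 0.000
      vertex 16.000 8.000 0.000
    endloop
  endfacet
  facet normal 0.0000 0.0000 -1.0000
    outer loop
      vertex 4.000 14.928 0.000
      vertex 9.389 15.878 0.000
      vertex 16.000 8.000 0.000
    endloop
  endfacet
  facet normal 0.0000 0.0000 -1.0000
    outer loop
      vertex 0.482 10.736 0.000
      vertex 4.000 14.928 0.000
      vertex 16.000 8.000 0.000
    endloop
  endfacet
  facet normal 0.0000 0.0000 -1.0000
    outer loop
      vertex 0.482 5.264 0.000
      vertex 0.482 10.736 0.000
      vertex 16.000 8.000 0.000
    endloop
  endfacet
  facet normal 0.0000 0.0000 -1.0000
    outer loop
      vertex 4.000 1.072 0.000
      vertex 0.482 5.264 0.000
      vertex 16.000 8.000 0.000
    endloop
  endfacet
  facet normal 0.0000 0.0000 -1.0000
    outer loop
      vertex 9.389 0.122 0.000
      vertex 4.000 1.072 0.000
      vertex 16.000 8.000 0.000
    endloop
  endfacet
  facet normal 0.0000 0.0000 -1.0000
    outer loop
      vertex 14.128 2.858 0.000
      vertex 9.389 0.122 0.000
      vertex 16.000 8.000 0.000
    endloop
  endfacet
  facet normal 0.0000 0.0000 1.0000
    outer loop
      vertex 16.000 8.000 29.000
      vertex 14.128 13.142 29.000
      vertex 9.389 15.878 29.000
    endloop
  endfacet
  facet normal 0.0000 0.0000 1.0000
    outer loop
      vertex 16.000 8.000 29.000
      vertex 9.389 15.878 29.000
      vertex 4.000 14.928 29.000
    endloop
  endfacet
  facet normal 0.0000 0.0000 1.0000
    outer loop
      vertex 16.000 8.000 29.000
      vertex 4.000 14.928 29.000
      vertex 0.482 10.736 29.000
    endloop
  endfacet
  facet normal 0.0000 0.0000 1.0000
    outer loop
      vertex 16.000 8.000 29.000
      vertex 0.482 10.736 29.000
      vertex 0.482 5.264 29.000
    endloop
  endfacet
  facet normal 0.0000 0.0000 1.0000
    outer loop
      vertex 16.000 8.000 29.000
      vertex 0.482 5.264 29.000
      vertex 4.000 1.072 29.000
    endloop
  endfacet
  facet normal 0.0000 0.0000 1.0000
    outer loop
      vertex 16.000 8.000 29.000
      vertex 4.000 1.072 29.000
      vertex 9.389 0.122 29.000
    endloop
  endfacet
  facet normal 0.0000 0.0000 1.0000
    outer loop
      vertex 16.000 8.000 29.000
      vertex 9.389 0.122 29.000
      vertex 14.128 2.858 29.000
    endloop
  endfacet
  facet normal 0.9397 0.3421 0.0000
    outer loop
      vertex 16.000 8.000 0.000
      vertex 14.128 13.142 0.000
      vertex 14.128 13.142 29.000
    endloop
  endfacet
  facet normal 0.9397 0.3421 0.0000
    outer loop
      vertex 16.000 8.000 0.000
      vertex 14.128 13.142 29.000
      vertex 16.000 8.000 29.000
    endloop
  endfacet
  facet normal 0.5000 0.8660 0.0000
    outer loop
      vertex 14.128 13.142 0.000
      vertex 9.389 15.878 0.000
      vertex 9.389 15.878 29.000
    endloop
  endfacet
  facet normal 0.5000 0.8660 0.0000
    outer loop
      vertex 14.128 13.142 0.000
      vertex 9.389 15.878 29.000
      vertex 14.128 13.142 29.000
    endloop
  endfacet
  facet normal -0.1736 0.9848 0.0000
    outer loop
      vertex 9.389 15.878 0.000
      vertex 4.000 14.928 0.000
      vertex 4.000 14.928 29.000
    endloop
  endfacet
  facet normal -0.1736 0.9848 0.0000
    outer loop
      vertex 9.389 15.878 0.000
      vertex 4.000 14.928 29.000
      vertex 9.389 15.878 29.000
    endloop
  endfacet
  facet normal -0.7660 0.6428 0.0000
    outer loop
      vertex 4.000 14.928 0.000
      vertex 0.482 10.736 0.000
      vertex 0.482 10.736 29.000
    endloop
  endfacet
  facet normal -0.7660 0.6428 0.0000
    outer loop
      vertex 4.000 14.928 0.000
      vertex 0.482 10.736 29.000
      vertex 4.000 14.928 29.000
    endloop
  endfacet
  facet normal -1.0000 0.0000 0.0000
    outer loop
      vertex 0.482 10.736 0.000
      vertex 0.482 5.264 0.000
      vertex 0.482 5.264 29.000
    endloop
  endfacet
  facet normal -1.0000 0.0000 0.0000
    outer loop
      vertex 0.482 10.736 0.000
      vertex 0.482 5.264 29.000
      vertex 0.482 10.736 29.000
    endloop
  endfacet
  facet normal -0.7660 -0.6428 0.0000
    outer loop
      vertex 0.482 5.264 0.000
      vertex 4.000 1.072 0.000
      vertex 4.000 1.072 29.000
    endloop
  endfacet
  facet normal -0.7660 -0.6428 0.0000
    outer loop
      vertex 0.482 5.264 0.000
      vertex 4.000 1.072 29.000
      vertex 0.482 5.264 29.000
    endloop
  endfacet
  facet normal -0.1736 -0.9848 0.0000
    outer loop
      vertex 4.000 1.072 0.000
      vertex 9.389 0.122 0.000
      vertex 9.389 0.122 29.000
    endloop
  endfacet
  facet normal -0.1736 -0.9848 0.0000
    outer loop
      vertex 4.000 1.072 0.000
      vertex 9.389 0.122 29.000
      vertex 4.000 1.072 29.000
    endloop
  endfacet
  facet normal 0.5000 -0.8660 0.0000
    outer loop
      vertex 9.389 0.122 0.000
      vertex 14.128 2.858 0.000
      vertex 14.128 2.858 29.000
    endloop
  endfacet
  facet normal 0.5000 -0.8660 0.0000
    outer loop
      vertex 9.389 0.122 0.000
      vertex 14.128 2.858 29.000
      vertex 9.389 0.122 29.000
    endloop
  endfacet
  facet normal 0.9397 -0.3421 0.0000
    outer loop
      vertex 14.128 2.858 0.000
      vertex 16.000 8.000 0.000
      vertex 16.000 8.000 29.000
    endloop
  endfacet
  facet normal 0.9397 -0.3421 0.0000
    outer loop
      vertex 14.128 2.858 0.000
      vertex 16.000 8.000 29.000
      vertex 14.128 2.858 29.000
    endloop
  endfacet
endsolid part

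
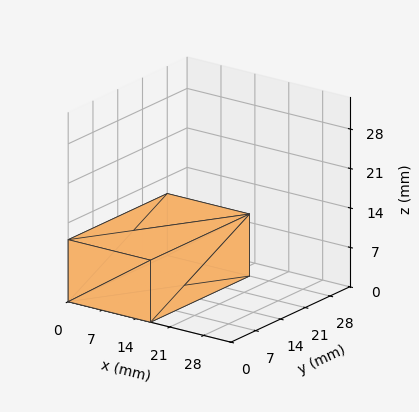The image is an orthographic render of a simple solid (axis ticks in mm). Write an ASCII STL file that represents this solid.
Reading the render: the shape is a rectangular box, roughly 17 × 28 mm footprint and 11 mm tall (dimensions read to the nearest mm from the axis ticks). For the STL, each face is triangulated and given an outward normal.

solid part
  facet normal 0.0000 0.0000 -1.0000
    outer loop
      vertex 17.000 28.000 0.000
      vertex 17.000 0.000 0.000
      vertex 0.000 0.000 0.000
    endloop
  endfacet
  facet normal 0.0000 0.0000 -1.0000
    outer loop
      vertex 0.000 28.000 0.000
      vertex 17.000 28.000 0.000
      vertex 0.000 0.000 0.000
    endloop
  endfacet
  facet normal 0.0000 0.0000 1.0000
    outer loop
      vertex 0.000 0.000 11.000
      vertex 17.000 0.000 11.000
      vertex 17.000 28.000 11.000
    endloop
  endfacet
  facet normal 0.0000 0.0000 1.0000
    outer loop
      vertex 0.000 0.000 11.000
      vertex 17.000 28.000 11.000
      vertex 0.000 28.000 11.000
    endloop
  endfacet
  facet normal 0.0000 -1.0000 0.0000
    outer loop
      vertex 0.000 0.000 0.000
      vertex 17.000 0.000 0.000
      vertex 17.000 0.000 11.000
    endloop
  endfacet
  facet normal 0.0000 -1.0000 0.0000
    outer loop
      vertex 0.000 0.000 0.000
      vertex 17.000 0.000 11.000
      vertex 0.000 0.000 11.000
    endloop
  endfacet
  facet normal 0.0000 1.0000 0.0000
    outer loop
      vertex 17.000 28.000 11.000
      vertex 17.000 28.000 0.000
      vertex 0.000 28.000 0.000
    endloop
  endfacet
  facet normal 0.0000 1.0000 0.0000
    outer loop
      vertex 0.000 28.000 11.000
      vertex 17.000 28.000 11.000
      vertex 0.000 28.000 0.000
    endloop
  endfacet
  facet normal -1.0000 0.0000 0.0000
    outer loop
      vertex 0.000 28.000 11.000
      vertex 0.000 28.000 0.000
      vertex 0.000 0.000 0.000
    endloop
  endfacet
  facet normal -1.0000 0.0000 0.0000
    outer loop
      vertex 0.000 0.000 11.000
      vertex 0.000 28.000 11.000
      vertex 0.000 0.000 0.000
    endloop
  endfacet
  facet normal 1.0000 0.0000 0.0000
    outer loop
      vertex 17.000 0.000 0.000
      vertex 17.000 28.000 0.000
      vertex 17.000 28.000 11.000
    endloop
  endfacet
  facet normal 1.0000 0.0000 0.0000
    outer loop
      vertex 17.000 0.000 0.000
      vertex 17.000 28.000 11.000
      vertex 17.000 0.000 11.000
    endloop
  endfacet
endsolid part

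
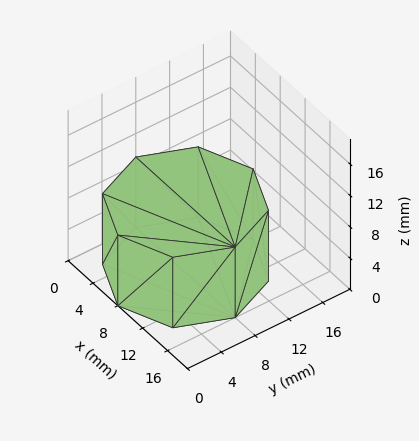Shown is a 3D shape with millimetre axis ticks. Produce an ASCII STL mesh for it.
Reading the render: the shape is a regular 8-sided prism (a cylinder approximated with 8 flat sides), circumscribed radius ≈ 8 mm, height ≈ 9 mm (dimensions read to the nearest mm from the axis ticks). For the STL, each face is triangulated and given an outward normal.

solid part
  facet normal 0.0000 0.0000 -1.0000
    outer loop
      vertex 8.000 16.000 0.000
      vertex 13.657 13.657 0.000
      vertex 16.000 8.000 0.000
    endloop
  endfacet
  facet normal 0.0000 0.0000 -1.0000
    outer loop
      vertex 2.343 13.657 0.000
      vertex 8.000 16.000 0.000
      vertex 16.000 8.000 0.000
    endloop
  endfacet
  facet normal 0.0000 0.0000 -1.0000
    outer loop
      vertex 0.000 8.000 0.000
      vertex 2.343 13.657 0.000
      vertex 16.000 8.000 0.000
    endloop
  endfacet
  facet normal 0.0000 0.0000 -1.0000
    outer loop
      vertex 2.343 2.343 0.000
      vertex 0.000 8.000 0.000
      vertex 16.000 8.000 0.000
    endloop
  endfacet
  facet normal 0.0000 0.0000 -1.0000
    outer loop
      vertex 8.000 0.000 0.000
      vertex 2.343 2.343 0.000
      vertex 16.000 8.000 0.000
    endloop
  endfacet
  facet normal 0.0000 0.0000 -1.0000
    outer loop
      vertex 13.657 2.343 0.000
      vertex 8.000 0.000 0.000
      vertex 16.000 8.000 0.000
    endloop
  endfacet
  facet normal 0.0000 0.0000 1.0000
    outer loop
      vertex 16.000 8.000 9.000
      vertex 13.657 13.657 9.000
      vertex 8.000 16.000 9.000
    endloop
  endfacet
  facet normal 0.0000 0.0000 1.0000
    outer loop
      vertex 16.000 8.000 9.000
      vertex 8.000 16.000 9.000
      vertex 2.343 13.657 9.000
    endloop
  endfacet
  facet normal 0.0000 0.0000 1.0000
    outer loop
      vertex 16.000 8.000 9.000
      vertex 2.343 13.657 9.000
      vertex 0.000 8.000 9.000
    endloop
  endfacet
  facet normal 0.0000 0.0000 1.0000
    outer loop
      vertex 16.000 8.000 9.000
      vertex 0.000 8.000 9.000
      vertex 2.343 2.343 9.000
    endloop
  endfacet
  facet normal 0.0000 0.0000 1.0000
    outer loop
      vertex 16.000 8.000 9.000
      vertex 2.343 2.343 9.000
      vertex 8.000 0.000 9.000
    endloop
  endfacet
  facet normal 0.0000 0.0000 1.0000
    outer loop
      vertex 16.000 8.000 9.000
      vertex 8.000 0.000 9.000
      vertex 13.657 2.343 9.000
    endloop
  endfacet
  facet normal 0.9239 0.3827 0.0000
    outer loop
      vertex 16.000 8.000 0.000
      vertex 13.657 13.657 0.000
      vertex 13.657 13.657 9.000
    endloop
  endfacet
  facet normal 0.9239 0.3827 0.0000
    outer loop
      vertex 16.000 8.000 0.000
      vertex 13.657 13.657 9.000
      vertex 16.000 8.000 9.000
    endloop
  endfacet
  facet normal 0.3827 0.9239 0.0000
    outer loop
      vertex 13.657 13.657 0.000
      vertex 8.000 16.000 0.000
      vertex 8.000 16.000 9.000
    endloop
  endfacet
  facet normal 0.3827 0.9239 0.0000
    outer loop
      vertex 13.657 13.657 0.000
      vertex 8.000 16.000 9.000
      vertex 13.657 13.657 9.000
    endloop
  endfacet
  facet normal -0.3827 0.9239 0.0000
    outer loop
      vertex 8.000 16.000 0.000
      vertex 2.343 13.657 0.000
      vertex 2.343 13.657 9.000
    endloop
  endfacet
  facet normal -0.3827 0.9239 0.0000
    outer loop
      vertex 8.000 16.000 0.000
      vertex 2.343 13.657 9.000
      vertex 8.000 16.000 9.000
    endloop
  endfacet
  facet normal -0.9239 0.3827 0.0000
    outer loop
      vertex 2.343 13.657 0.000
      vertex 0.000 8.000 0.000
      vertex 0.000 8.000 9.000
    endloop
  endfacet
  facet normal -0.9239 0.3827 0.0000
    outer loop
      vertex 2.343 13.657 0.000
      vertex 0.000 8.000 9.000
      vertex 2.343 13.657 9.000
    endloop
  endfacet
  facet normal -0.9239 -0.3827 0.0000
    outer loop
      vertex 0.000 8.000 0.000
      vertex 2.343 2.343 0.000
      vertex 2.343 2.343 9.000
    endloop
  endfacet
  facet normal -0.9239 -0.3827 0.0000
    outer loop
      vertex 0.000 8.000 0.000
      vertex 2.343 2.343 9.000
      vertex 0.000 8.000 9.000
    endloop
  endfacet
  facet normal -0.3827 -0.9239 0.0000
    outer loop
      vertex 2.343 2.343 0.000
      vertex 8.000 0.000 0.000
      vertex 8.000 0.000 9.000
    endloop
  endfacet
  facet normal -0.3827 -0.9239 0.0000
    outer loop
      vertex 2.343 2.343 0.000
      vertex 8.000 0.000 9.000
      vertex 2.343 2.343 9.000
    endloop
  endfacet
  facet normal 0.3827 -0.9239 0.0000
    outer loop
      vertex 8.000 0.000 0.000
      vertex 13.657 2.343 0.000
      vertex 13.657 2.343 9.000
    endloop
  endfacet
  facet normal 0.3827 -0.9239 0.0000
    outer loop
      vertex 8.000 0.000 0.000
      vertex 13.657 2.343 9.000
      vertex 8.000 0.000 9.000
    endloop
  endfacet
  facet normal 0.9239 -0.3827 0.0000
    outer loop
      vertex 13.657 2.343 0.000
      vertex 16.000 8.000 0.000
      vertex 16.000 8.000 9.000
    endloop
  endfacet
  facet normal 0.9239 -0.3827 0.0000
    outer loop
      vertex 13.657 2.343 0.000
      vertex 16.000 8.000 9.000
      vertex 13.657 2.343 9.000
    endloop
  endfacet
endsolid part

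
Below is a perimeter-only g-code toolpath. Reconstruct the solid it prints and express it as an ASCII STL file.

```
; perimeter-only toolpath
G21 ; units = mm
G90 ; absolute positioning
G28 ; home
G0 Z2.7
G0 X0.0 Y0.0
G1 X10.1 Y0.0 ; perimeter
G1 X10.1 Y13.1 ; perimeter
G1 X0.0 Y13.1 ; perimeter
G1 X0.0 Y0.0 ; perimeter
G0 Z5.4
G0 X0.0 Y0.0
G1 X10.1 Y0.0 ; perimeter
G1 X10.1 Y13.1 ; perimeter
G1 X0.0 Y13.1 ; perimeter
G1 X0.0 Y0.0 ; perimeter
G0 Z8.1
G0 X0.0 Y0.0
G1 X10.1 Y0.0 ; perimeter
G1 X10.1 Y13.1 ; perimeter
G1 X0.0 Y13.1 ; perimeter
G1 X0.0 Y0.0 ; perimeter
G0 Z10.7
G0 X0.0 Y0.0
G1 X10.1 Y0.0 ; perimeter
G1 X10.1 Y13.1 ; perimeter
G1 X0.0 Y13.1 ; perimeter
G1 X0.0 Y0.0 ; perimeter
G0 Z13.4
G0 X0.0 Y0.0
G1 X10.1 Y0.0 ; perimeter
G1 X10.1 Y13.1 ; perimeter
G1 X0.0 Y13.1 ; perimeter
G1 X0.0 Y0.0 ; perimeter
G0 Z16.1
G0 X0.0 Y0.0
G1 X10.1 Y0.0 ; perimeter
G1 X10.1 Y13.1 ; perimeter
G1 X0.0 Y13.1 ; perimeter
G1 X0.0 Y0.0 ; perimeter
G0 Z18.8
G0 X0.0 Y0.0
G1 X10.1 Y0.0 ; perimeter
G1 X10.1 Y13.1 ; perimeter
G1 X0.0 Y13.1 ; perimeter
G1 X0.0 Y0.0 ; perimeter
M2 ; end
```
solid part
  facet normal 0.0000 0.0000 -1.0000
    outer loop
      vertex 10.1 13.1 0.0
      vertex 10.1 0.0 0.0
      vertex 0.0 0.0 0.0
    endloop
  endfacet
  facet normal 0.0000 0.0000 -1.0000
    outer loop
      vertex 0.0 13.1 0.0
      vertex 10.1 13.1 0.0
      vertex 0.0 0.0 0.0
    endloop
  endfacet
  facet normal 0.0000 0.0000 1.0000
    outer loop
      vertex 0.0 0.0 18.8
      vertex 10.1 0.0 18.8
      vertex 10.1 13.1 18.8
    endloop
  endfacet
  facet normal 0.0000 0.0000 1.0000
    outer loop
      vertex 0.0 0.0 18.8
      vertex 10.1 13.1 18.8
      vertex 0.0 13.1 18.8
    endloop
  endfacet
  facet normal 0.0000 -1.0000 0.0000
    outer loop
      vertex 0.0 0.0 0.0
      vertex 10.1 0.0 0.0
      vertex 10.1 0.0 18.8
    endloop
  endfacet
  facet normal 0.0000 -1.0000 0.0000
    outer loop
      vertex 0.0 0.0 0.0
      vertex 10.1 0.0 18.8
      vertex 0.0 0.0 18.8
    endloop
  endfacet
  facet normal 0.0000 1.0000 0.0000
    outer loop
      vertex 10.1 13.1 18.8
      vertex 10.1 13.1 0.0
      vertex 0.0 13.1 0.0
    endloop
  endfacet
  facet normal 0.0000 1.0000 0.0000
    outer loop
      vertex 0.0 13.1 18.8
      vertex 10.1 13.1 18.8
      vertex 0.0 13.1 0.0
    endloop
  endfacet
  facet normal -1.0000 0.0000 0.0000
    outer loop
      vertex 0.0 13.1 18.8
      vertex 0.0 13.1 0.0
      vertex 0.0 0.0 0.0
    endloop
  endfacet
  facet normal -1.0000 0.0000 0.0000
    outer loop
      vertex 0.0 0.0 18.8
      vertex 0.0 13.1 18.8
      vertex 0.0 0.0 0.0
    endloop
  endfacet
  facet normal 1.0000 0.0000 0.0000
    outer loop
      vertex 10.1 0.0 0.0
      vertex 10.1 13.1 0.0
      vertex 10.1 13.1 18.8
    endloop
  endfacet
  facet normal 1.0000 0.0000 0.0000
    outer loop
      vertex 10.1 0.0 0.0
      vertex 10.1 13.1 18.8
      vertex 10.1 0.0 18.8
    endloop
  endfacet
endsolid part

The G0 Z moves step by Δz≈2.7 mm. Every layer's G1 loop is the same polygon, so the solid is a straight extrusion of it from z=0 to z≈18.8. Closing with flat bottom and top caps and triangulating gives 12 facets — a rectangular box, roughly 10.1 × 13.1 mm footprint and 18.8 mm tall.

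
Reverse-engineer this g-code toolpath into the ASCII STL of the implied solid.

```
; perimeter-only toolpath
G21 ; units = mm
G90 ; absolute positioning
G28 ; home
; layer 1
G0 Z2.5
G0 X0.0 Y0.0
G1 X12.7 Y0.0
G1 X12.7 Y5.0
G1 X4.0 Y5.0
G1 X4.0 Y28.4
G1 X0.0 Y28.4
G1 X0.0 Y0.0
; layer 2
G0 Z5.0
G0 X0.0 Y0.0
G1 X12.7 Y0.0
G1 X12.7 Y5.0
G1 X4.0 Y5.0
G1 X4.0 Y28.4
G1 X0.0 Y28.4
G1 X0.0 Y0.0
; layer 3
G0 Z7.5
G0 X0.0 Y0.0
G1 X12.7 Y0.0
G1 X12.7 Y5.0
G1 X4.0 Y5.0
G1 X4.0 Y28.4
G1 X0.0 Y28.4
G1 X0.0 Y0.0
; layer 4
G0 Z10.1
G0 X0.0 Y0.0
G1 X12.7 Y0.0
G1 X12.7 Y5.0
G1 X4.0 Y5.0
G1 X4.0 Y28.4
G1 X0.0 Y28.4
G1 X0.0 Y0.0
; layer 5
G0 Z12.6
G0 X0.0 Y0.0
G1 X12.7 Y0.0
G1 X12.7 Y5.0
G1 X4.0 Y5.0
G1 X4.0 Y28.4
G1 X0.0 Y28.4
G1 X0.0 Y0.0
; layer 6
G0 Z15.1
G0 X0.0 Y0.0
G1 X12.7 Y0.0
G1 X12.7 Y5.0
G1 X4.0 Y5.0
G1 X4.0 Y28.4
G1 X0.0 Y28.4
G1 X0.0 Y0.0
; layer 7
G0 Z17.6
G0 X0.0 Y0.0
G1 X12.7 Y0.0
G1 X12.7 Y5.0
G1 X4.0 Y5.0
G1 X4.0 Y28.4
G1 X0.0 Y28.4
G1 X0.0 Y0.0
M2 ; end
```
solid part
  facet normal 0.0000 0.0000 -1.0000
    outer loop
      vertex 12.7 5.0 0.0
      vertex 12.7 0.0 0.0
      vertex 0.0 0.0 0.0
    endloop
  endfacet
  facet normal 0.0000 0.0000 -1.0000
    outer loop
      vertex 4.0 5.0 0.0
      vertex 12.7 5.0 0.0
      vertex 0.0 0.0 0.0
    endloop
  endfacet
  facet normal 0.0000 0.0000 -1.0000
    outer loop
      vertex 4.0 28.4 0.0
      vertex 4.0 5.0 0.0
      vertex 0.0 0.0 0.0
    endloop
  endfacet
  facet normal 0.0000 0.0000 -1.0000
    outer loop
      vertex 0.0 28.4 0.0
      vertex 4.0 28.4 0.0
      vertex 0.0 0.0 0.0
    endloop
  endfacet
  facet normal 0.0000 0.0000 1.0000
    outer loop
      vertex 0.0 0.0 17.6
      vertex 12.7 0.0 17.6
      vertex 12.7 5.0 17.6
    endloop
  endfacet
  facet normal 0.0000 0.0000 1.0000
    outer loop
      vertex 0.0 0.0 17.6
      vertex 12.7 5.0 17.6
      vertex 4.0 5.0 17.6
    endloop
  endfacet
  facet normal 0.0000 0.0000 1.0000
    outer loop
      vertex 0.0 0.0 17.6
      vertex 4.0 5.0 17.6
      vertex 4.0 28.4 17.6
    endloop
  endfacet
  facet normal 0.0000 0.0000 1.0000
    outer loop
      vertex 0.0 0.0 17.6
      vertex 4.0 28.4 17.6
      vertex 0.0 28.4 17.6
    endloop
  endfacet
  facet normal 0.0000 -1.0000 0.0000
    outer loop
      vertex 0.0 0.0 0.0
      vertex 12.7 0.0 0.0
      vertex 12.7 0.0 17.6
    endloop
  endfacet
  facet normal 0.0000 -1.0000 0.0000
    outer loop
      vertex 0.0 0.0 0.0
      vertex 12.7 0.0 17.6
      vertex 0.0 0.0 17.6
    endloop
  endfacet
  facet normal 1.0000 0.0000 0.0000
    outer loop
      vertex 12.7 0.0 0.0
      vertex 12.7 5.0 0.0
      vertex 12.7 5.0 17.6
    endloop
  endfacet
  facet normal 1.0000 0.0000 0.0000
    outer loop
      vertex 12.7 0.0 0.0
      vertex 12.7 5.0 17.6
      vertex 12.7 0.0 17.6
    endloop
  endfacet
  facet normal 0.0000 1.0000 0.0000
    outer loop
      vertex 12.7 5.0 0.0
      vertex 4.0 5.0 0.0
      vertex 4.0 5.0 17.6
    endloop
  endfacet
  facet normal 0.0000 1.0000 0.0000
    outer loop
      vertex 12.7 5.0 0.0
      vertex 4.0 5.0 17.6
      vertex 12.7 5.0 17.6
    endloop
  endfacet
  facet normal 1.0000 0.0000 0.0000
    outer loop
      vertex 4.0 5.0 0.0
      vertex 4.0 28.4 0.0
      vertex 4.0 28.4 17.6
    endloop
  endfacet
  facet normal 1.0000 0.0000 0.0000
    outer loop
      vertex 4.0 5.0 0.0
      vertex 4.0 28.4 17.6
      vertex 4.0 5.0 17.6
    endloop
  endfacet
  facet normal 0.0000 1.0000 0.0000
    outer loop
      vertex 4.0 28.4 0.0
      vertex 0.0 28.4 0.0
      vertex 0.0 28.4 17.6
    endloop
  endfacet
  facet normal 0.0000 1.0000 0.0000
    outer loop
      vertex 4.0 28.4 0.0
      vertex 0.0 28.4 17.6
      vertex 4.0 28.4 17.6
    endloop
  endfacet
  facet normal -1.0000 0.0000 0.0000
    outer loop
      vertex 0.0 28.4 0.0
      vertex 0.0 0.0 0.0
      vertex 0.0 0.0 17.6
    endloop
  endfacet
  facet normal -1.0000 0.0000 0.0000
    outer loop
      vertex 0.0 28.4 0.0
      vertex 0.0 0.0 17.6
      vertex 0.0 28.4 17.6
    endloop
  endfacet
endsolid part

The G0 Z moves step by Δz≈2.5 mm. Every layer's G1 loop is the same polygon, so the solid is a straight extrusion of it from z=0 to z≈17.6. Closing with flat bottom and top caps and triangulating gives 20 facets — an L-shaped prism: outer 12.7 × 28.4 mm, arm thicknesses ≈ 5 mm (horizontal) and 4 mm (vertical), extruded 17.6 mm in z.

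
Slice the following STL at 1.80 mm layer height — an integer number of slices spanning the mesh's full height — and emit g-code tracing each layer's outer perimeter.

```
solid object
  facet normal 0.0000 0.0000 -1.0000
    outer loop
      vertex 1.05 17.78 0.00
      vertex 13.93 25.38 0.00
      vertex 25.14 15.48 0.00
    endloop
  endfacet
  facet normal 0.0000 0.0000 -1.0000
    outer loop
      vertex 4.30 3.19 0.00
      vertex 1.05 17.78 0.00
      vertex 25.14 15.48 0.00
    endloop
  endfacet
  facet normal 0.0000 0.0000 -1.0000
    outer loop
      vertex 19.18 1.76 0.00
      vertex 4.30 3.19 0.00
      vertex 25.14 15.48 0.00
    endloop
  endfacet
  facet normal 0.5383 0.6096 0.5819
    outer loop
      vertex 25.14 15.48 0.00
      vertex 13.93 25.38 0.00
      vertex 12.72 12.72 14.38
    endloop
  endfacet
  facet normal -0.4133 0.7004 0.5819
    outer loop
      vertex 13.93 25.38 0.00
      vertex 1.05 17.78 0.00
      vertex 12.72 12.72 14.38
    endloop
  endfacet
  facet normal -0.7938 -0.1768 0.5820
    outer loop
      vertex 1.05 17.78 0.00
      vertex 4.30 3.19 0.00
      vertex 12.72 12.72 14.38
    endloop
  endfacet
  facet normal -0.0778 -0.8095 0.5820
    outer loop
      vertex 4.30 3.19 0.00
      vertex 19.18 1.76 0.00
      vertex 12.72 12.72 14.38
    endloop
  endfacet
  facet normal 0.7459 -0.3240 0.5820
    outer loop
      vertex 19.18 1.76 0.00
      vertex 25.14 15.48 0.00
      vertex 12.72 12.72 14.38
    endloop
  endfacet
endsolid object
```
; perimeter-only toolpath
G21 ; units = mm
G90 ; absolute positioning
G28 ; home
; layer 1
G0 Z1.80
G0 X23.59 Y15.13
G1 X13.78 Y23.80
G1 X2.51 Y17.15
G1 X5.35 Y4.38
G1 X18.37 Y3.13
G1 X23.59 Y15.13
; layer 2
G0 Z3.60
G0 X22.04 Y14.79
G1 X13.63 Y22.21
G1 X3.97 Y16.52
G1 X6.40 Y5.57
G1 X17.57 Y4.50
G1 X22.04 Y14.79
; layer 3
G0 Z5.39
G0 X20.48 Y14.45
G1 X13.48 Y20.63
G1 X5.43 Y15.88
G1 X7.46 Y6.76
G1 X16.76 Y5.87
G1 X20.48 Y14.45
; layer 4
G0 Z7.19
G0 X18.93 Y14.10
G1 X13.32 Y19.05
G1 X6.89 Y15.25
G1 X8.51 Y7.96
G1 X15.95 Y7.24
G1 X18.93 Y14.10
; layer 5
G0 Z8.99
G0 X17.38 Y13.75
G1 X13.17 Y17.47
G1 X8.34 Y14.62
G1 X9.56 Y9.15
G1 X15.14 Y8.61
G1 X17.38 Y13.75
; layer 6
G0 Z10.79
G0 X15.83 Y13.41
G1 X13.02 Y15.89
G1 X9.80 Y13.99
G1 X10.62 Y10.34
G1 X14.34 Y9.98
G1 X15.83 Y13.41
; layer 7
G0 Z12.58
G0 X14.27 Y13.07
G1 X12.87 Y14.30
G1 X11.26 Y13.35
G1 X11.67 Y11.53
G1 X13.53 Y11.35
G1 X14.27 Y13.07
M2 ; end

The solid is a regular 5-sided pyramid, base circumscribed radius ≈ 12.7 mm, apex at z ≈ 14.4 mm. Slicing at Δz = 1.80 mm — 8 equal slices spanning the solid's height, so layer i sits at z = i·h/8 — gives 7 non-empty perimeters. Each is a 5-segment closed polygon; G0 lifts to the layer z and rapids to the start vertex, then G1 traces the edges. The cross-section shrinks linearly with z (the slice at the apex is degenerate and omitted).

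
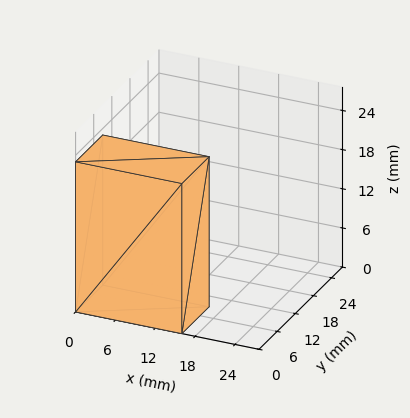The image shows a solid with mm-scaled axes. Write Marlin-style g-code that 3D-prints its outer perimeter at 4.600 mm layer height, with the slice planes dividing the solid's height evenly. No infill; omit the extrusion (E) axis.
Reading the render: the shape is a rectangular box, roughly 16 × 9 mm footprint and 23 mm tall (dimensions read to the nearest mm from the axis ticks). For the g-code, the solid's height is divided into equal slices at the stated Δz and each level perimeter traced with G1 moves after a G0 lift.

; perimeter-only toolpath
G21 ; units = mm
G90 ; absolute positioning
G28 ; home
; layer 1
G0 Z4.600
G0 X0.000 Y0.000
G1 X16.000 Y0.000
G1 X16.000 Y9.000
G1 X0.000 Y9.000
G1 X0.000 Y0.000
; layer 2
G0 Z9.200
G0 X0.000 Y0.000
G1 X16.000 Y0.000
G1 X16.000 Y9.000
G1 X0.000 Y9.000
G1 X0.000 Y0.000
; layer 3
G0 Z13.800
G0 X0.000 Y0.000
G1 X16.000 Y0.000
G1 X16.000 Y9.000
G1 X0.000 Y9.000
G1 X0.000 Y0.000
; layer 4
G0 Z18.400
G0 X0.000 Y0.000
G1 X16.000 Y0.000
G1 X16.000 Y9.000
G1 X0.000 Y9.000
G1 X0.000 Y0.000
; layer 5
G0 Z23.000
G0 X0.000 Y0.000
G1 X16.000 Y0.000
G1 X16.000 Y9.000
G1 X0.000 Y9.000
G1 X0.000 Y0.000
M2 ; end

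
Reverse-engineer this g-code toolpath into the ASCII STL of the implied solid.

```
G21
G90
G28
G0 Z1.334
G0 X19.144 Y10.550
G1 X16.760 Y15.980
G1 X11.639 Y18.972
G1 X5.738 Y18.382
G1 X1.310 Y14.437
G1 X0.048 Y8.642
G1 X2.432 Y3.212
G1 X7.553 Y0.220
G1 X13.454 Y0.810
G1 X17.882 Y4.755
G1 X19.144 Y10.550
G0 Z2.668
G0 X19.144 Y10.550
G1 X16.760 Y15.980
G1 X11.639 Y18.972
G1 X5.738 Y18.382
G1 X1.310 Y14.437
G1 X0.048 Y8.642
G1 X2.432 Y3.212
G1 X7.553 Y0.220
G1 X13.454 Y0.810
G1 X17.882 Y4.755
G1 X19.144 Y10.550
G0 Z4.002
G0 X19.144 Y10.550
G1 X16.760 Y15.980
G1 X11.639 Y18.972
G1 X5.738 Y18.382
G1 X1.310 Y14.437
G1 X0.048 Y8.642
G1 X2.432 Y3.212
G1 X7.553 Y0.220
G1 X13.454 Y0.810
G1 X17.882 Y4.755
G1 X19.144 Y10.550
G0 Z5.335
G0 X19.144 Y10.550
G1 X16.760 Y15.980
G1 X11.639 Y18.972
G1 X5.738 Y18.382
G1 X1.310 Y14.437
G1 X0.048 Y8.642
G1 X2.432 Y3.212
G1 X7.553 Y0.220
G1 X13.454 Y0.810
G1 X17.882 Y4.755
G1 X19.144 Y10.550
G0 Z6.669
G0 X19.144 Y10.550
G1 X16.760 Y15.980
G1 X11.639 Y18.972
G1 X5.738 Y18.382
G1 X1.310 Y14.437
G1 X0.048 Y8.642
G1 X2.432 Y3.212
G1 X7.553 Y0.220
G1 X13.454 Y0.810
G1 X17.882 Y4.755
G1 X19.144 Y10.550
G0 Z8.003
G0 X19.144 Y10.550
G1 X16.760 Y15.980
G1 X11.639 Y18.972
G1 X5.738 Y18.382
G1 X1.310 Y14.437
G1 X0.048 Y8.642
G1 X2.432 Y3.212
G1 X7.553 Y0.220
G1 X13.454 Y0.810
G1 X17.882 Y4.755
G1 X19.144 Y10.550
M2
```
solid part
  facet normal 0.0000 0.0000 -1.0000
    outer loop
      vertex 11.639 18.972 0.000
      vertex 16.760 15.980 0.000
      vertex 19.144 10.550 0.000
    endloop
  endfacet
  facet normal 0.0000 0.0000 -1.0000
    outer loop
      vertex 5.738 18.382 0.000
      vertex 11.639 18.972 0.000
      vertex 19.144 10.550 0.000
    endloop
  endfacet
  facet normal 0.0000 0.0000 -1.0000
    outer loop
      vertex 1.310 14.437 0.000
      vertex 5.738 18.382 0.000
      vertex 19.144 10.550 0.000
    endloop
  endfacet
  facet normal 0.0000 0.0000 -1.0000
    outer loop
      vertex 0.048 8.642 0.000
      vertex 1.310 14.437 0.000
      vertex 19.144 10.550 0.000
    endloop
  endfacet
  facet normal 0.0000 0.0000 -1.0000
    outer loop
      vertex 2.432 3.212 0.000
      vertex 0.048 8.642 0.000
      vertex 19.144 10.550 0.000
    endloop
  endfacet
  facet normal 0.0000 0.0000 -1.0000
    outer loop
      vertex 7.553 0.220 0.000
      vertex 2.432 3.212 0.000
      vertex 19.144 10.550 0.000
    endloop
  endfacet
  facet normal 0.0000 0.0000 -1.0000
    outer loop
      vertex 13.454 0.810 0.000
      vertex 7.553 0.220 0.000
      vertex 19.144 10.550 0.000
    endloop
  endfacet
  facet normal 0.0000 0.0000 -1.0000
    outer loop
      vertex 17.882 4.755 0.000
      vertex 13.454 0.810 0.000
      vertex 19.144 10.550 0.000
    endloop
  endfacet
  facet normal 0.0000 0.0000 1.0000
    outer loop
      vertex 19.144 10.550 8.003
      vertex 16.760 15.980 8.003
      vertex 11.639 18.972 8.003
    endloop
  endfacet
  facet normal 0.0000 0.0000 1.0000
    outer loop
      vertex 19.144 10.550 8.003
      vertex 11.639 18.972 8.003
      vertex 5.738 18.382 8.003
    endloop
  endfacet
  facet normal 0.0000 0.0000 1.0000
    outer loop
      vertex 19.144 10.550 8.003
      vertex 5.738 18.382 8.003
      vertex 1.310 14.437 8.003
    endloop
  endfacet
  facet normal 0.0000 0.0000 1.0000
    outer loop
      vertex 19.144 10.550 8.003
      vertex 1.310 14.437 8.003
      vertex 0.048 8.642 8.003
    endloop
  endfacet
  facet normal 0.0000 0.0000 1.0000
    outer loop
      vertex 19.144 10.550 8.003
      vertex 0.048 8.642 8.003
      vertex 2.432 3.212 8.003
    endloop
  endfacet
  facet normal 0.0000 0.0000 1.0000
    outer loop
      vertex 19.144 10.550 8.003
      vertex 2.432 3.212 8.003
      vertex 7.553 0.220 8.003
    endloop
  endfacet
  facet normal 0.0000 0.0000 1.0000
    outer loop
      vertex 19.144 10.550 8.003
      vertex 7.553 0.220 8.003
      vertex 13.454 0.810 8.003
    endloop
  endfacet
  facet normal 0.0000 0.0000 1.0000
    outer loop
      vertex 19.144 10.550 8.003
      vertex 13.454 0.810 8.003
      vertex 17.882 4.755 8.003
    endloop
  endfacet
  facet normal 0.9156 0.4020 0.0000
    outer loop
      vertex 19.144 10.550 0.000
      vertex 16.760 15.980 0.000
      vertex 16.760 15.980 8.003
    endloop
  endfacet
  facet normal 0.9156 0.4020 0.0000
    outer loop
      vertex 19.144 10.550 0.000
      vertex 16.760 15.980 8.003
      vertex 19.144 10.550 8.003
    endloop
  endfacet
  facet normal 0.5045 0.8634 0.0000
    outer loop
      vertex 16.760 15.980 0.000
      vertex 11.639 18.972 0.000
      vertex 11.639 18.972 8.003
    endloop
  endfacet
  facet normal 0.5045 0.8634 0.0000
    outer loop
      vertex 16.760 15.980 0.000
      vertex 11.639 18.972 8.003
      vertex 16.760 15.980 8.003
    endloop
  endfacet
  facet normal -0.0995 0.9950 0.0000
    outer loop
      vertex 11.639 18.972 0.000
      vertex 5.738 18.382 0.000
      vertex 5.738 18.382 8.003
    endloop
  endfacet
  facet normal -0.0995 0.9950 0.0000
    outer loop
      vertex 11.639 18.972 0.000
      vertex 5.738 18.382 8.003
      vertex 11.639 18.972 8.003
    endloop
  endfacet
  facet normal -0.6652 0.7467 0.0000
    outer loop
      vertex 5.738 18.382 0.000
      vertex 1.310 14.437 0.000
      vertex 1.310 14.437 8.003
    endloop
  endfacet
  facet normal -0.6652 0.7467 0.0000
    outer loop
      vertex 5.738 18.382 0.000
      vertex 1.310 14.437 8.003
      vertex 5.738 18.382 8.003
    endloop
  endfacet
  facet normal -0.9771 0.2128 0.0000
    outer loop
      vertex 1.310 14.437 0.000
      vertex 0.048 8.642 0.000
      vertex 0.048 8.642 8.003
    endloop
  endfacet
  facet normal -0.9771 0.2128 0.0000
    outer loop
      vertex 1.310 14.437 0.000
      vertex 0.048 8.642 8.003
      vertex 1.310 14.437 8.003
    endloop
  endfacet
  facet normal -0.9156 -0.4020 0.0000
    outer loop
      vertex 0.048 8.642 0.000
      vertex 2.432 3.212 0.000
      vertex 2.432 3.212 8.003
    endloop
  endfacet
  facet normal -0.9156 -0.4020 0.0000
    outer loop
      vertex 0.048 8.642 0.000
      vertex 2.432 3.212 8.003
      vertex 0.048 8.642 8.003
    endloop
  endfacet
  facet normal -0.5045 -0.8634 0.0000
    outer loop
      vertex 2.432 3.212 0.000
      vertex 7.553 0.220 0.000
      vertex 7.553 0.220 8.003
    endloop
  endfacet
  facet normal -0.5045 -0.8634 0.0000
    outer loop
      vertex 2.432 3.212 0.000
      vertex 7.553 0.220 8.003
      vertex 2.432 3.212 8.003
    endloop
  endfacet
  facet normal 0.0995 -0.9950 0.0000
    outer loop
      vertex 7.553 0.220 0.000
      vertex 13.454 0.810 0.000
      vertex 13.454 0.810 8.003
    endloop
  endfacet
  facet normal 0.0995 -0.9950 0.0000
    outer loop
      vertex 7.553 0.220 0.000
      vertex 13.454 0.810 8.003
      vertex 7.553 0.220 8.003
    endloop
  endfacet
  facet normal 0.6652 -0.7467 0.0000
    outer loop
      vertex 13.454 0.810 0.000
      vertex 17.882 4.755 0.000
      vertex 17.882 4.755 8.003
    endloop
  endfacet
  facet normal 0.6652 -0.7467 0.0000
    outer loop
      vertex 13.454 0.810 0.000
      vertex 17.882 4.755 8.003
      vertex 13.454 0.810 8.003
    endloop
  endfacet
  facet normal 0.9771 -0.2128 0.0000
    outer loop
      vertex 17.882 4.755 0.000
      vertex 19.144 10.550 0.000
      vertex 19.144 10.550 8.003
    endloop
  endfacet
  facet normal 0.9771 -0.2128 0.0000
    outer loop
      vertex 17.882 4.755 0.000
      vertex 19.144 10.550 8.003
      vertex 17.882 4.755 8.003
    endloop
  endfacet
endsolid part

The G0 Z moves step by Δz≈1.334 mm. Every layer's G1 loop is the same polygon, so the solid is a straight extrusion of it from z=0 to z≈8. Closing with flat bottom and top caps and triangulating gives 36 facets — a regular 10-sided prism (a cylinder approximated with 10 flat sides), circumscribed radius ≈ 9.6 mm, height ≈ 8 mm.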